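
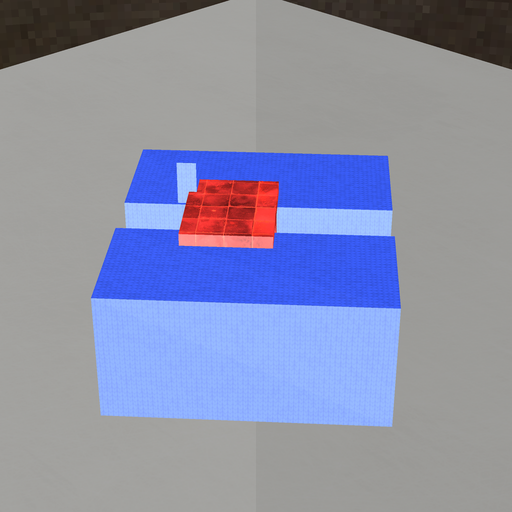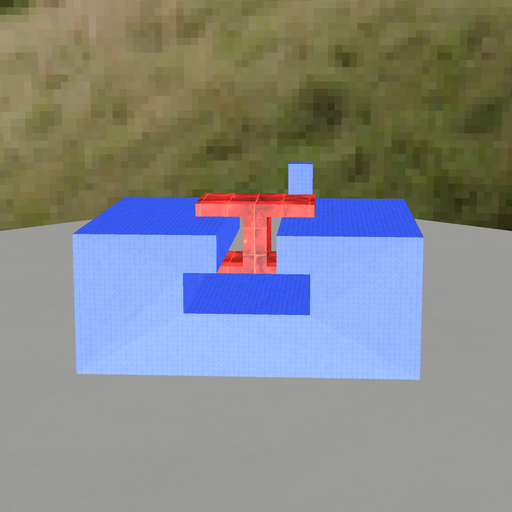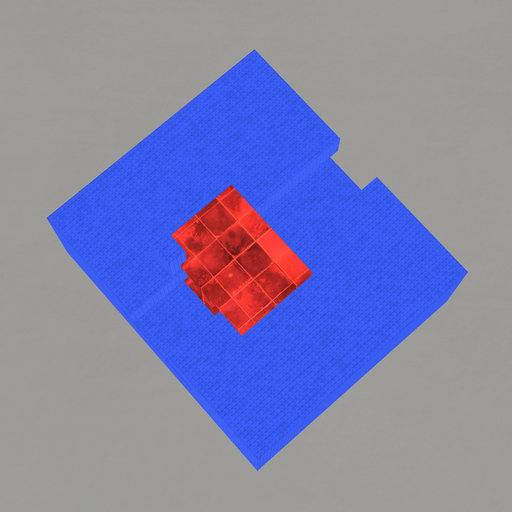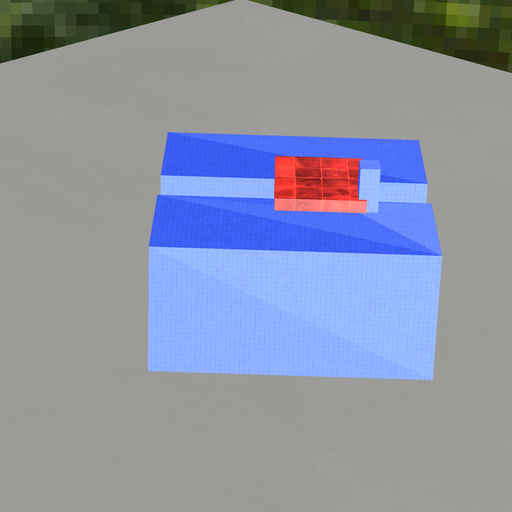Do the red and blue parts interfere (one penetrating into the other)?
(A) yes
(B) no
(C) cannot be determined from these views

(A) yes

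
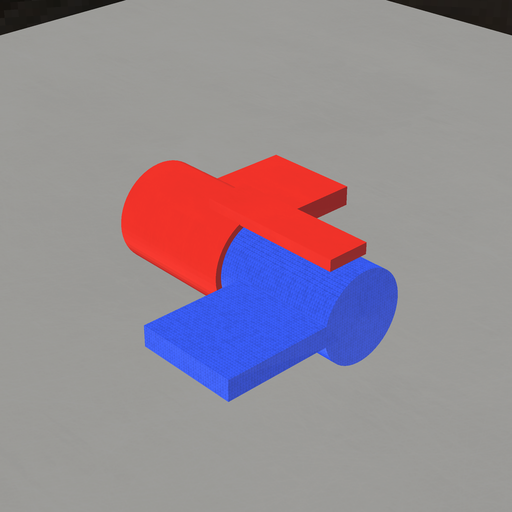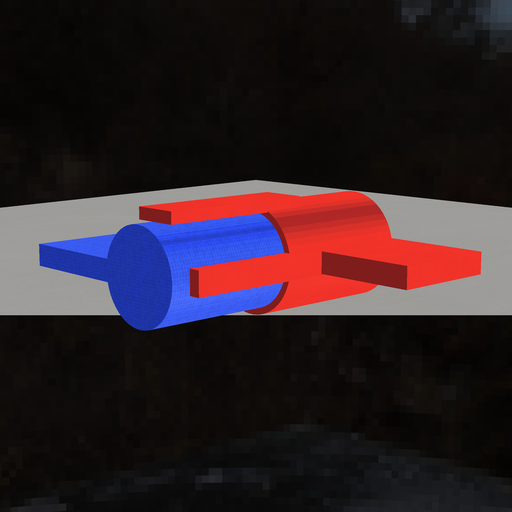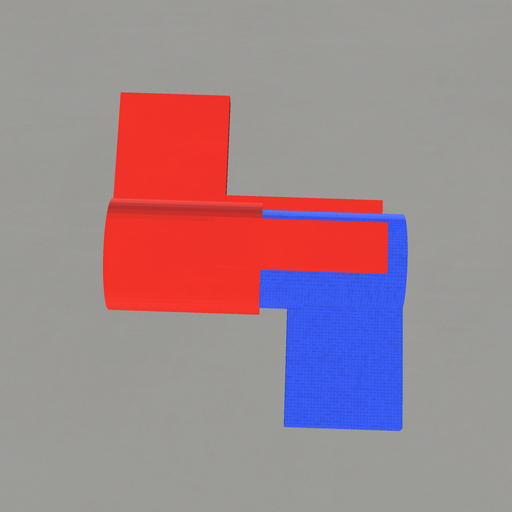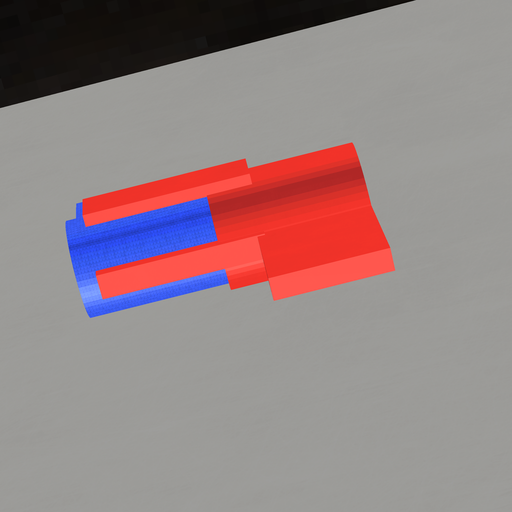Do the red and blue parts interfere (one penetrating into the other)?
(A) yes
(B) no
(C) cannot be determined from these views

(A) yes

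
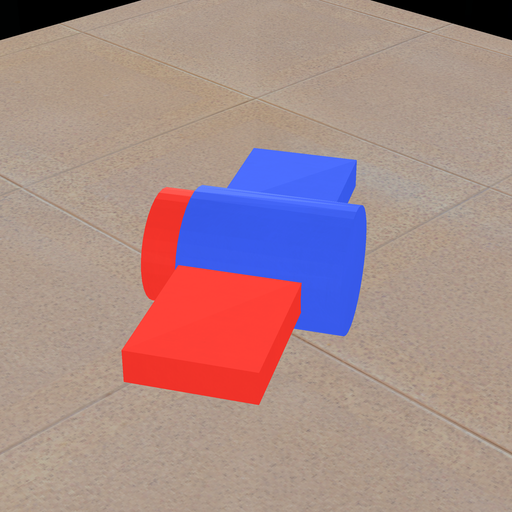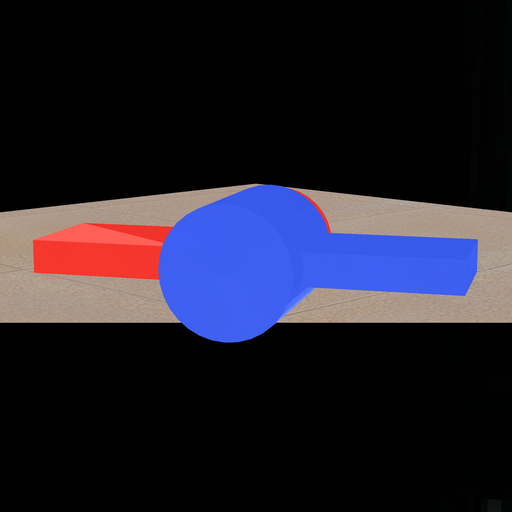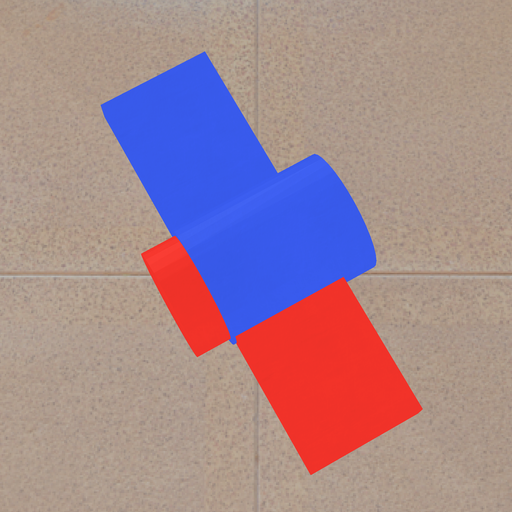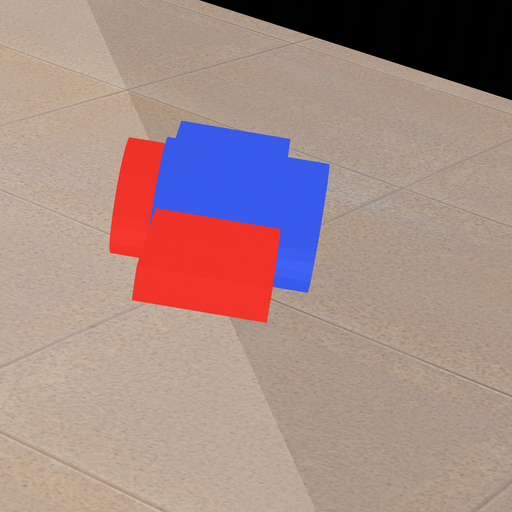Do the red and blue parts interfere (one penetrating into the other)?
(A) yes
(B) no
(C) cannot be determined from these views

(A) yes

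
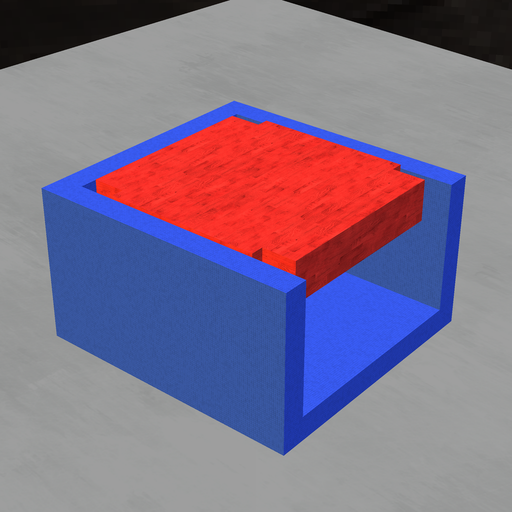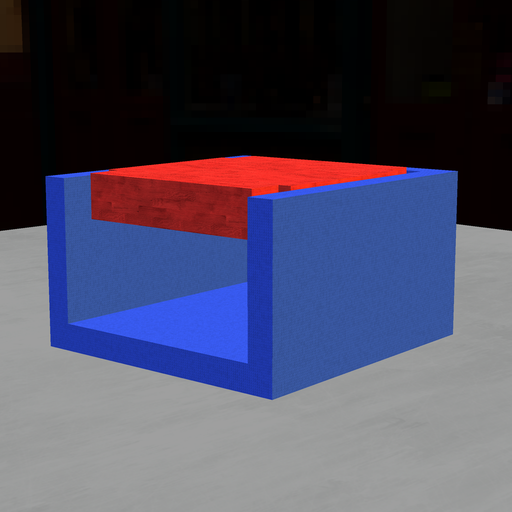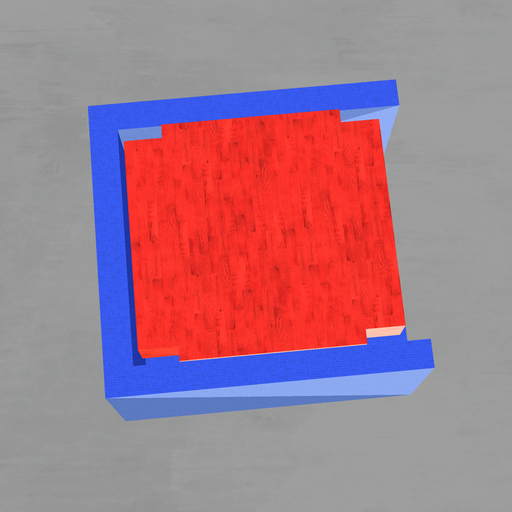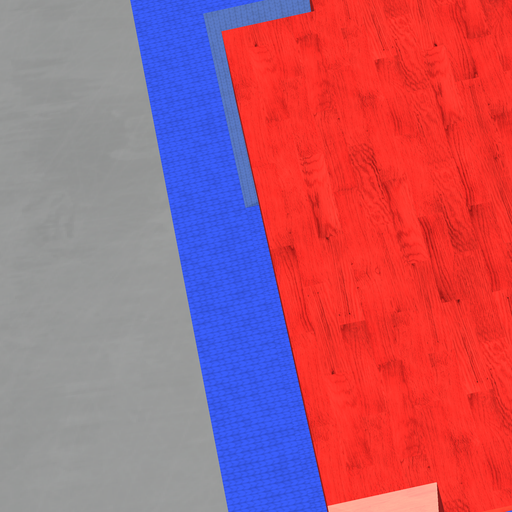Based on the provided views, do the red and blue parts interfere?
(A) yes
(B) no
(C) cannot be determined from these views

(B) no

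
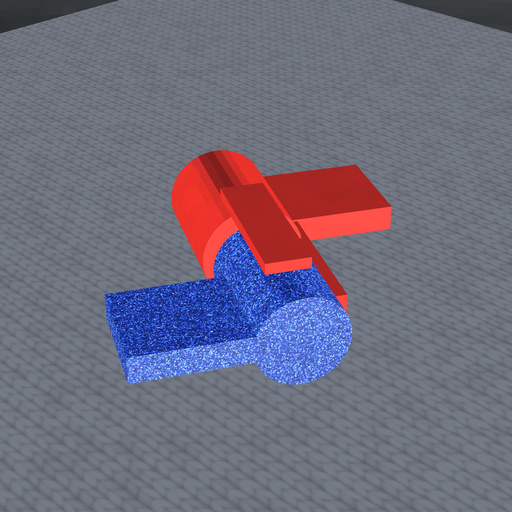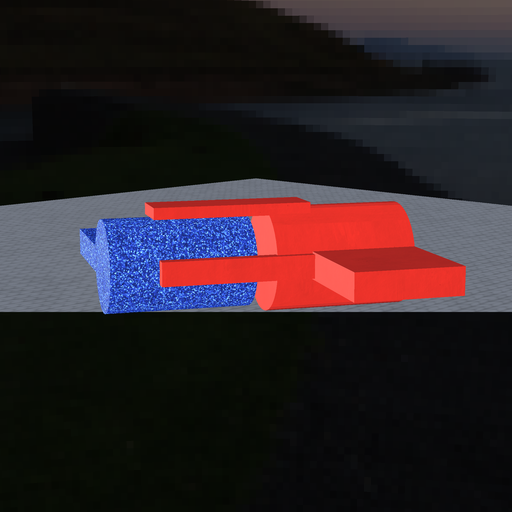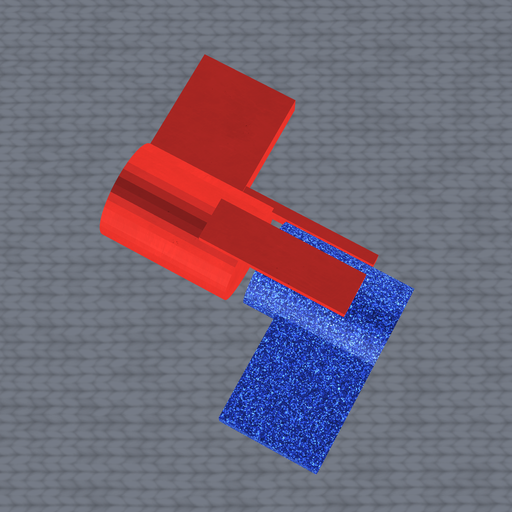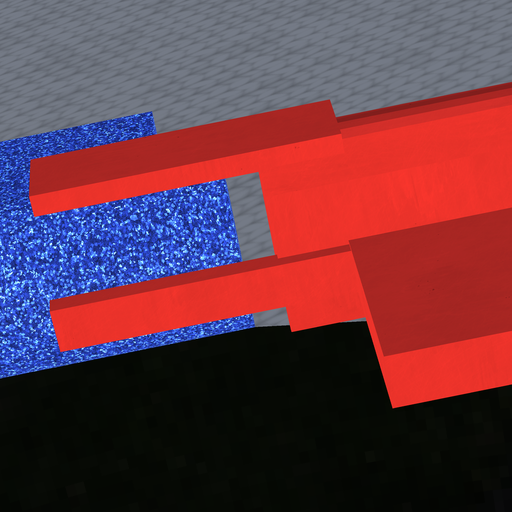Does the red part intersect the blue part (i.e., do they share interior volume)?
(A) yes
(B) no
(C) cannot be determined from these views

(B) no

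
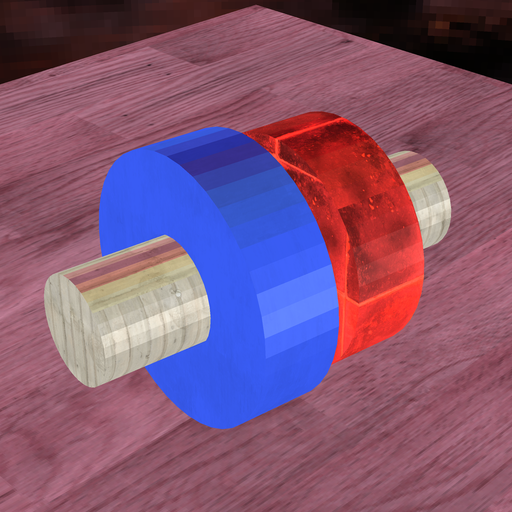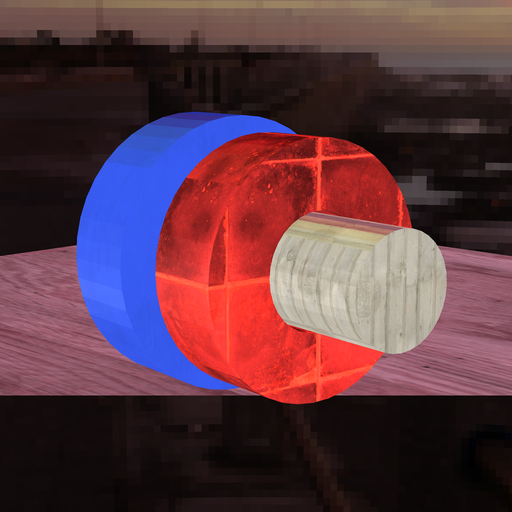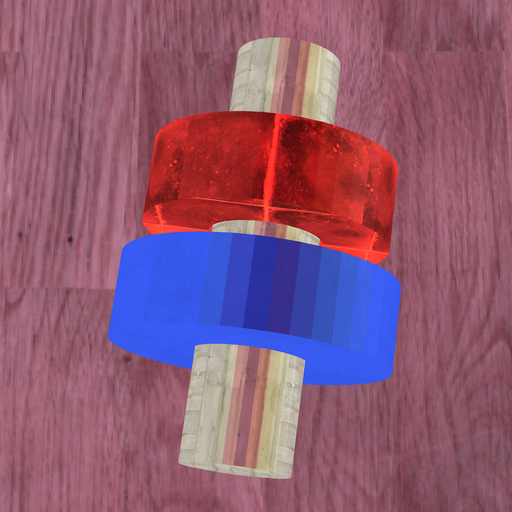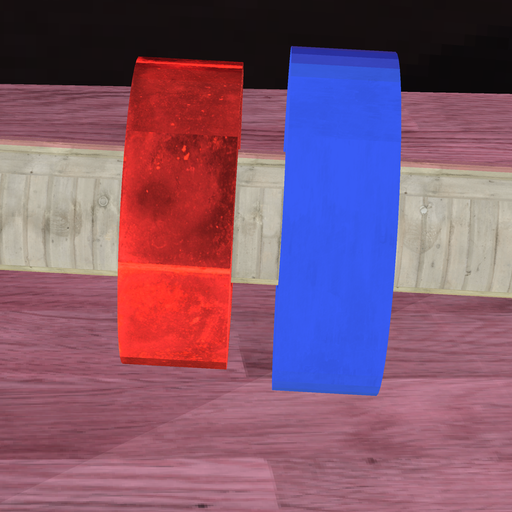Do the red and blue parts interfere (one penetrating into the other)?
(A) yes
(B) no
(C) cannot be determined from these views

(B) no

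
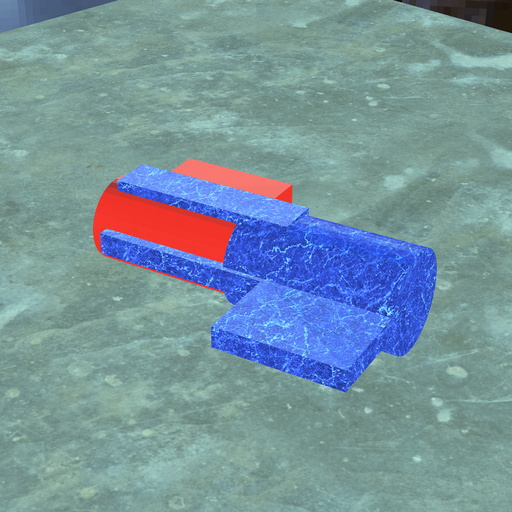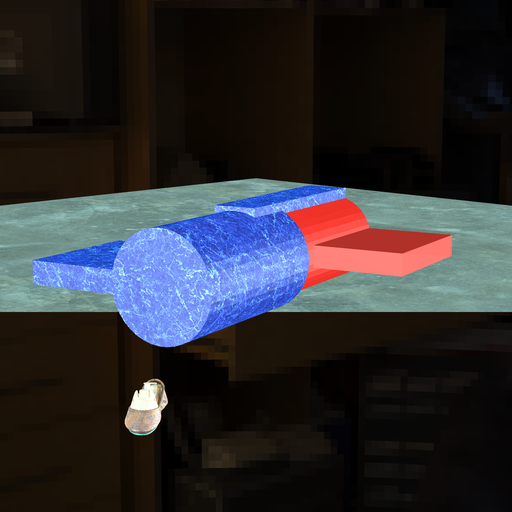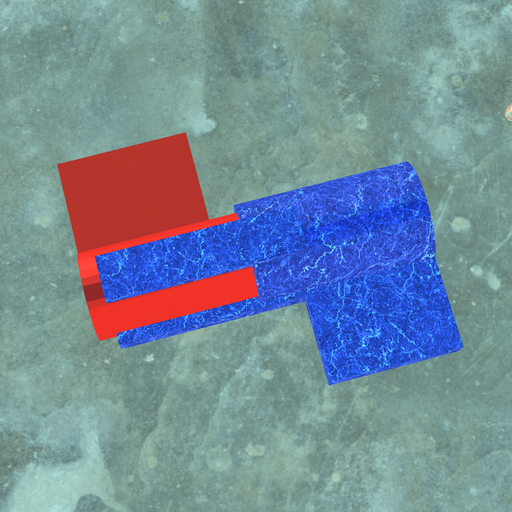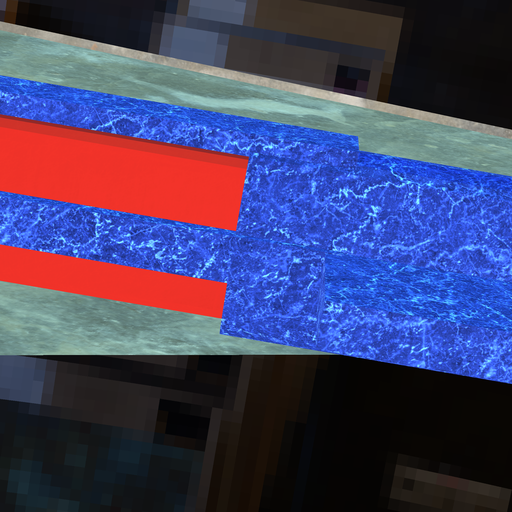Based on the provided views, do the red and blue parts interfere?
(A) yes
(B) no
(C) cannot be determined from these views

(A) yes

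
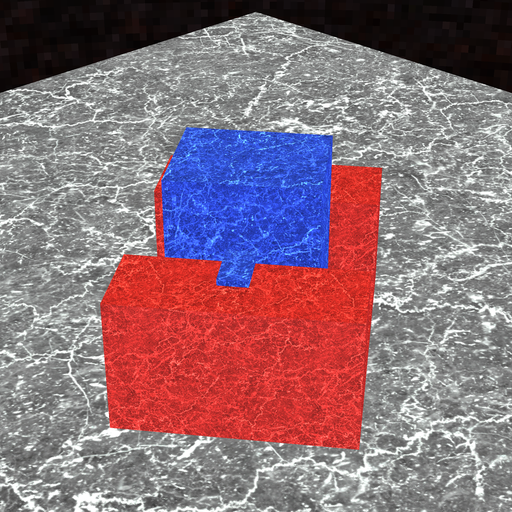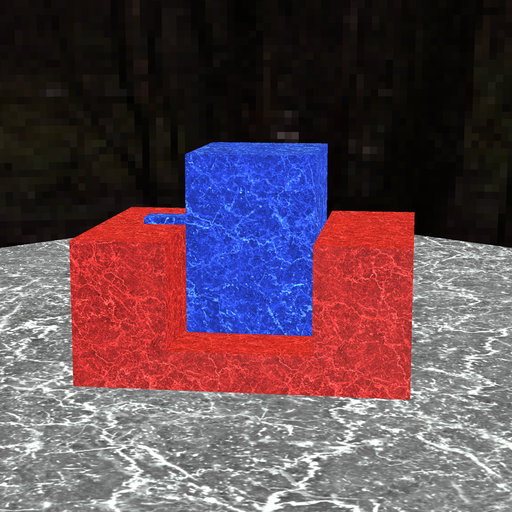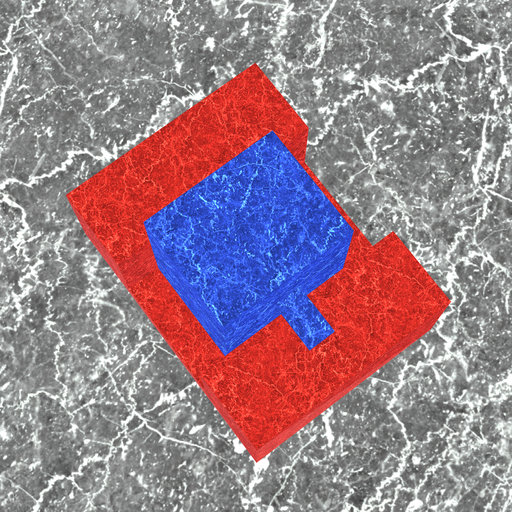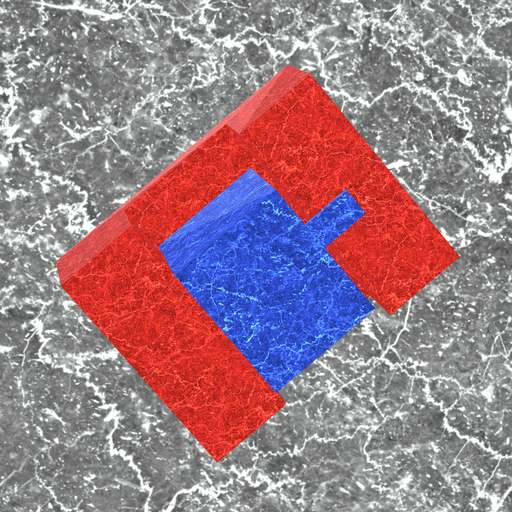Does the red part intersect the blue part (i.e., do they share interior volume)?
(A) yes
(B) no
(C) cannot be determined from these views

(B) no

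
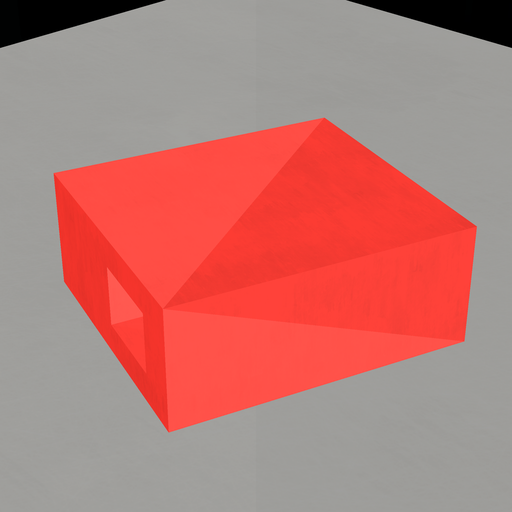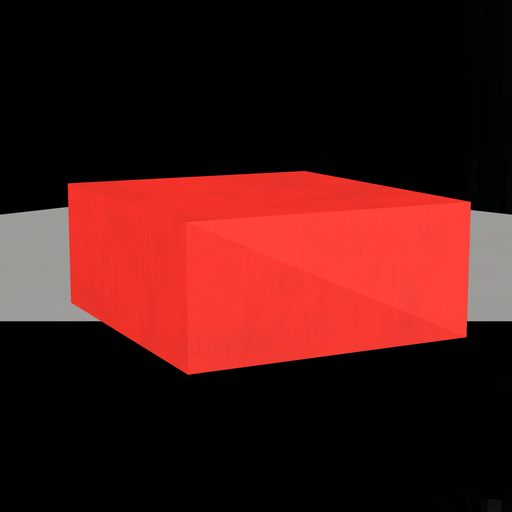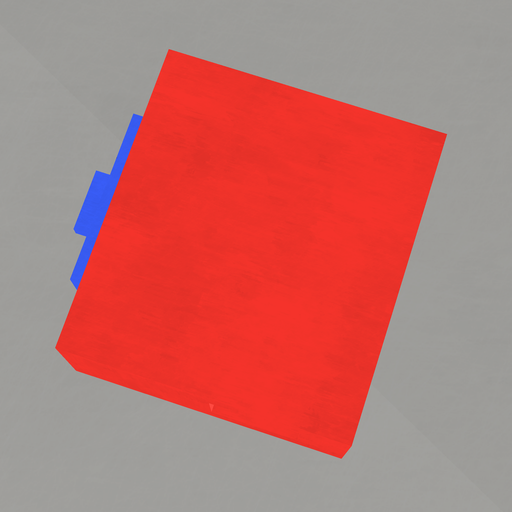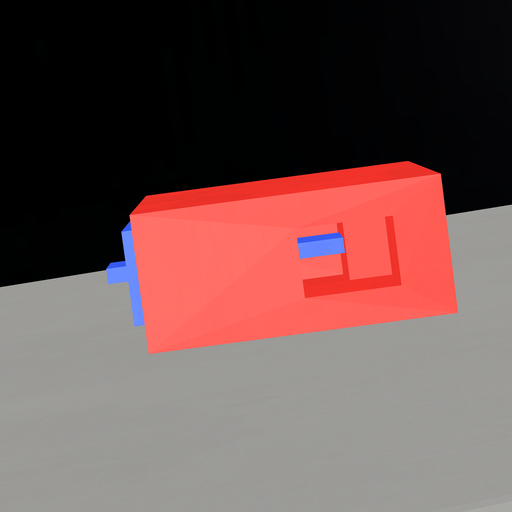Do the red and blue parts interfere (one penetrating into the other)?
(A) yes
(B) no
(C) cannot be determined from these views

(A) yes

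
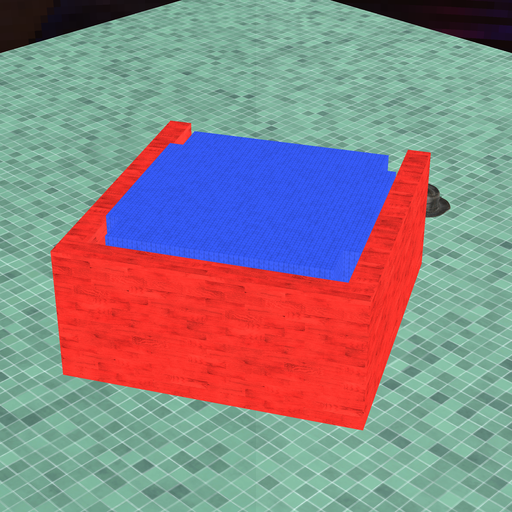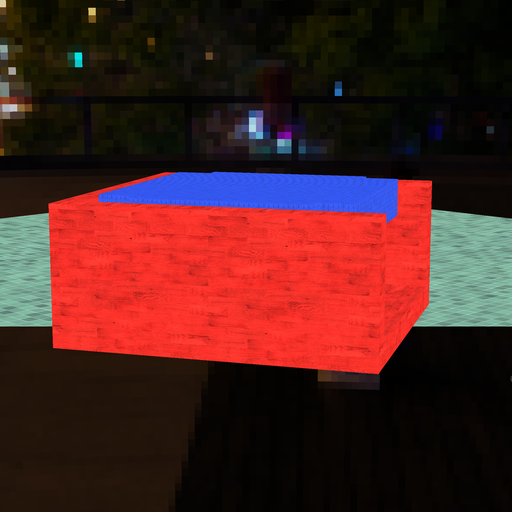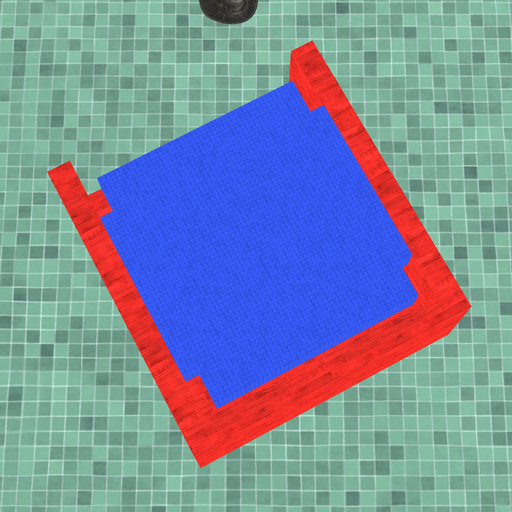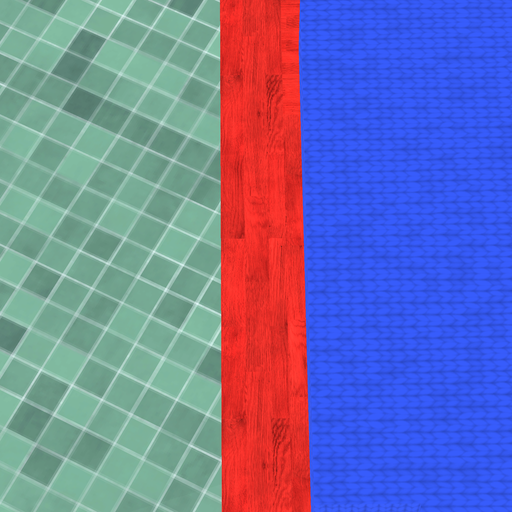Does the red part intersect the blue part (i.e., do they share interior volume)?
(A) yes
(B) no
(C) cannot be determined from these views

(B) no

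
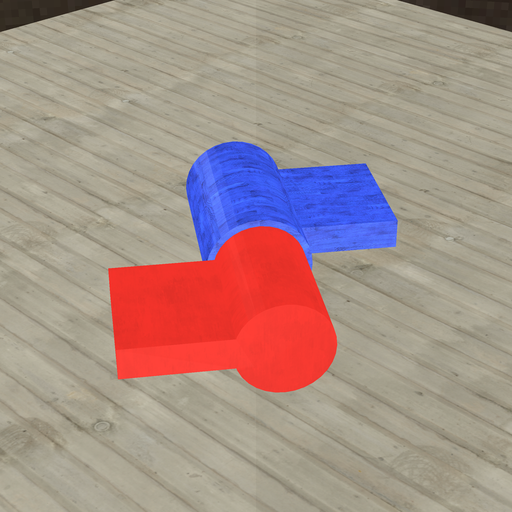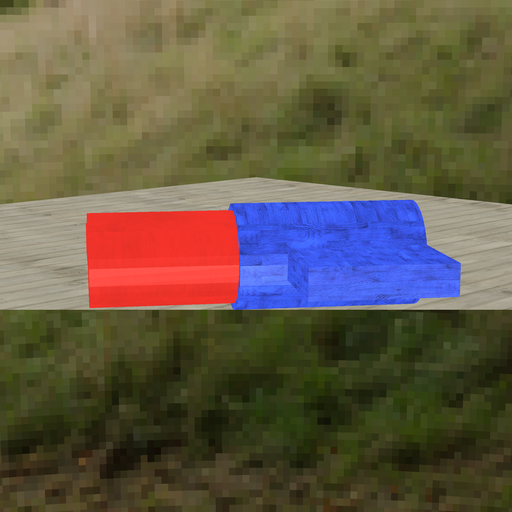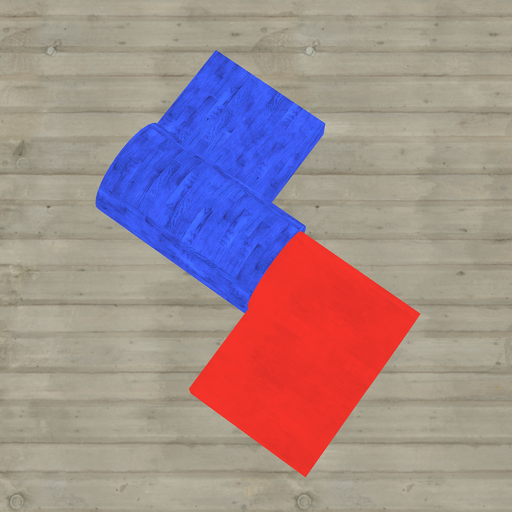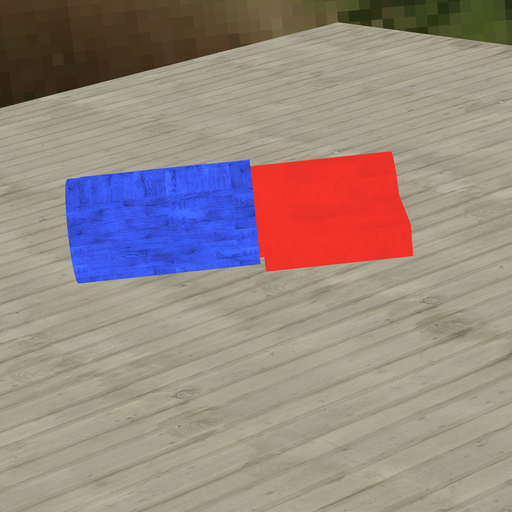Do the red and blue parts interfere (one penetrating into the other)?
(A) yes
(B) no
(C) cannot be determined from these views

(A) yes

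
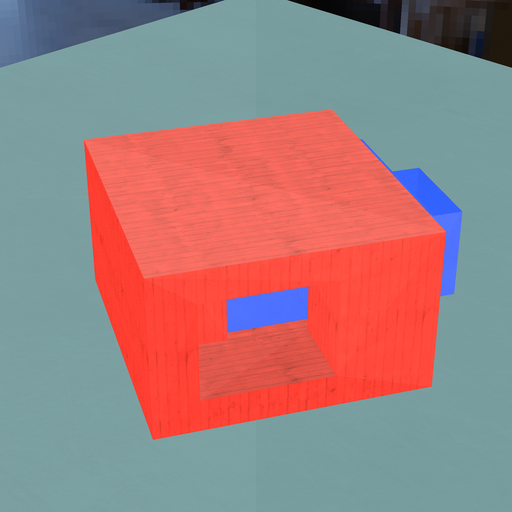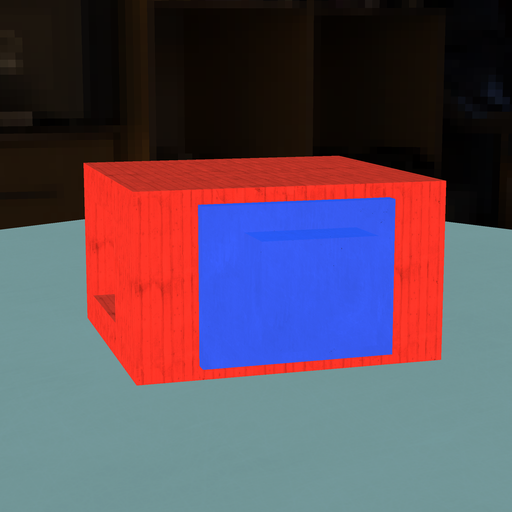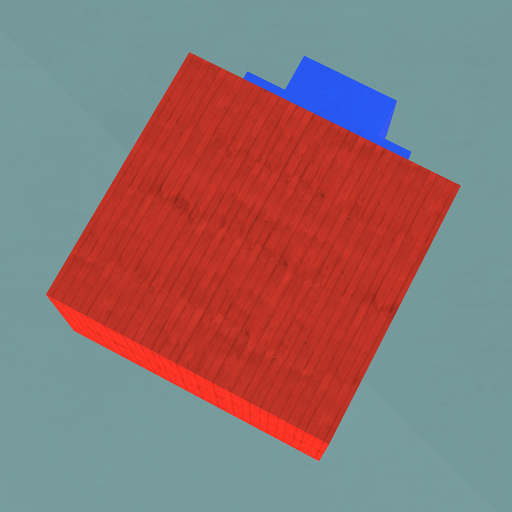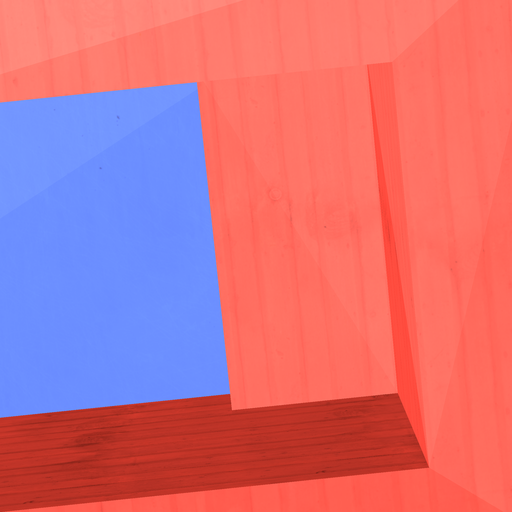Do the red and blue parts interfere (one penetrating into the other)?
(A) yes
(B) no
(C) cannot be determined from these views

(A) yes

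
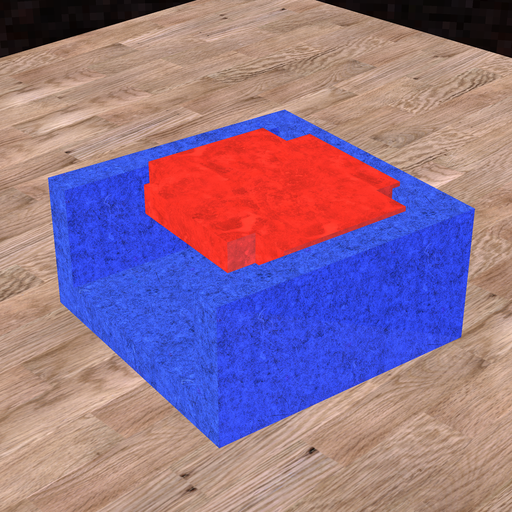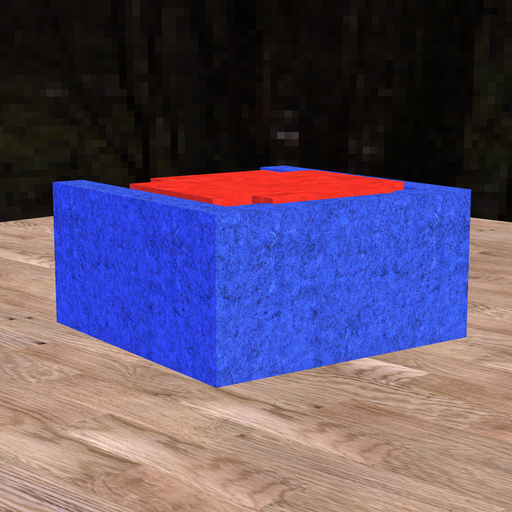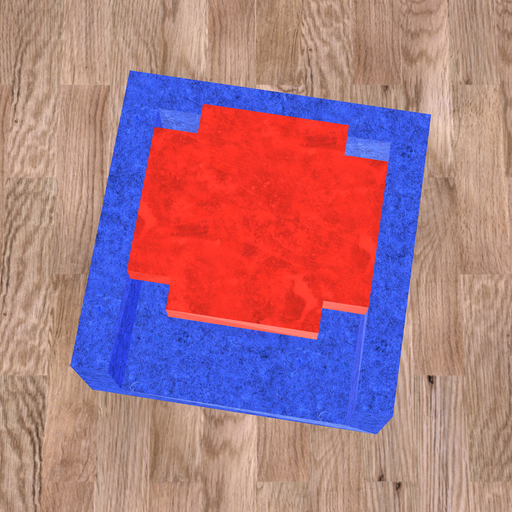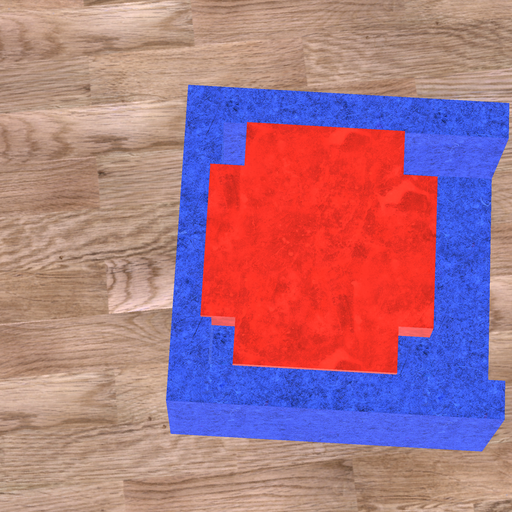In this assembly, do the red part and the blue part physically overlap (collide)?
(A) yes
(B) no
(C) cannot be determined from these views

(A) yes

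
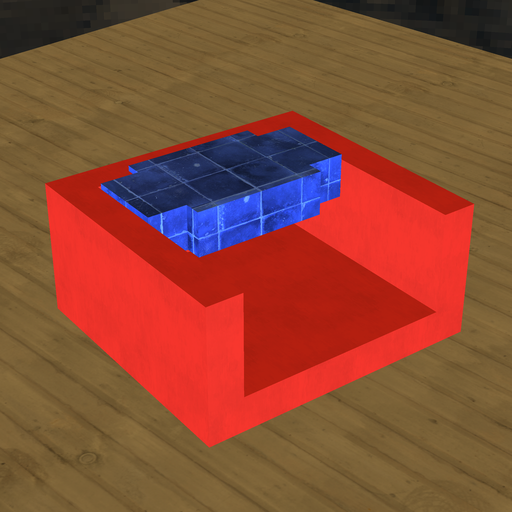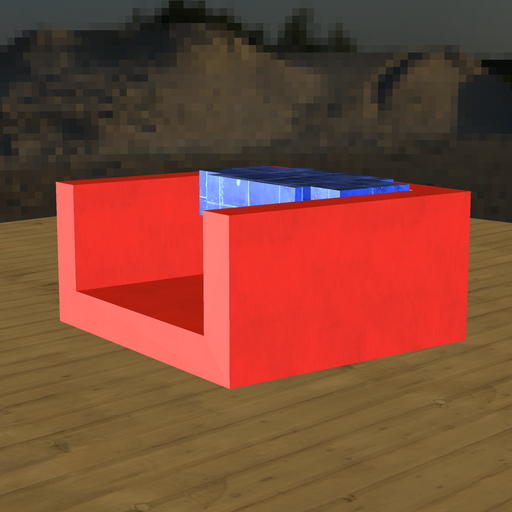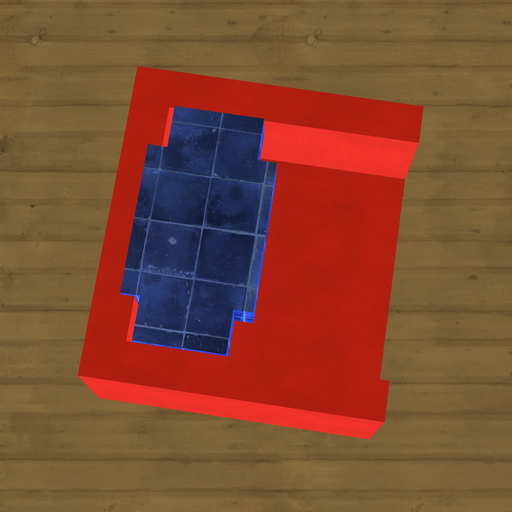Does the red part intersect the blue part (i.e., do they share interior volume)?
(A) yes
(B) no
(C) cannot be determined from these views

(A) yes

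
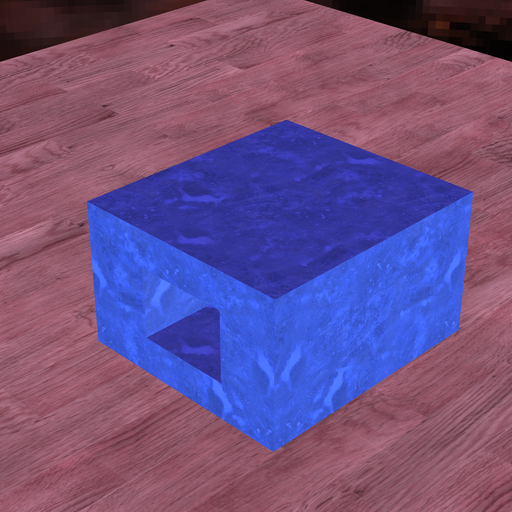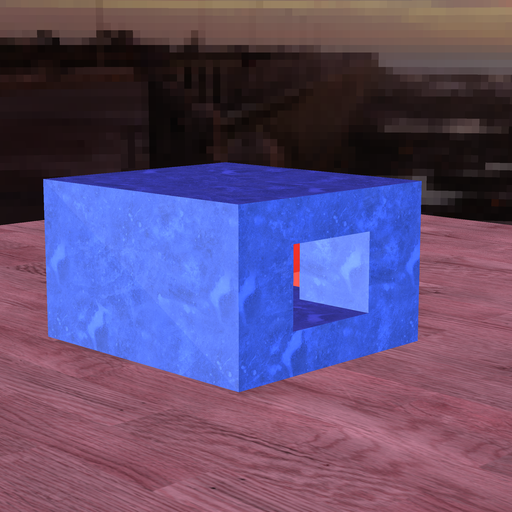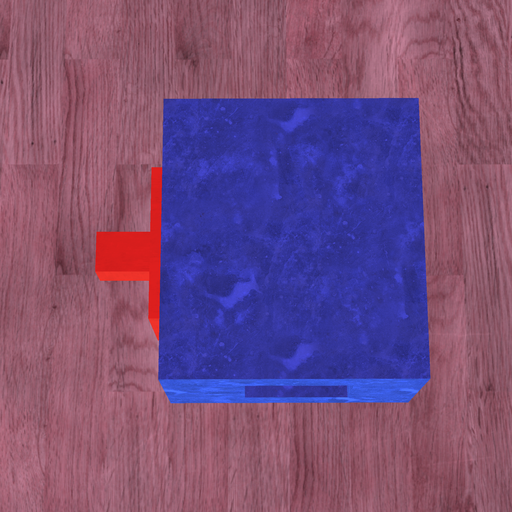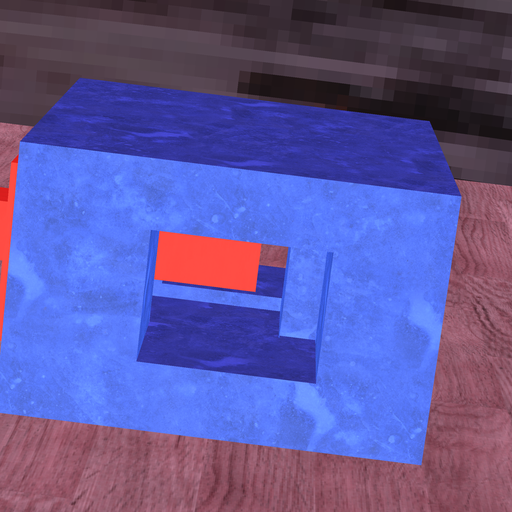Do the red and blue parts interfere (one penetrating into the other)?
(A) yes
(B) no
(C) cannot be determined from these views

(B) no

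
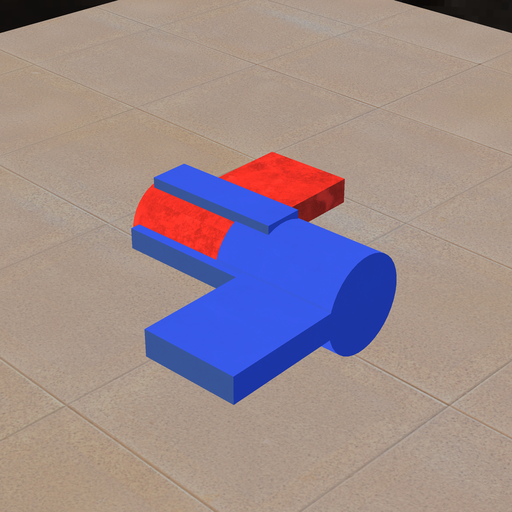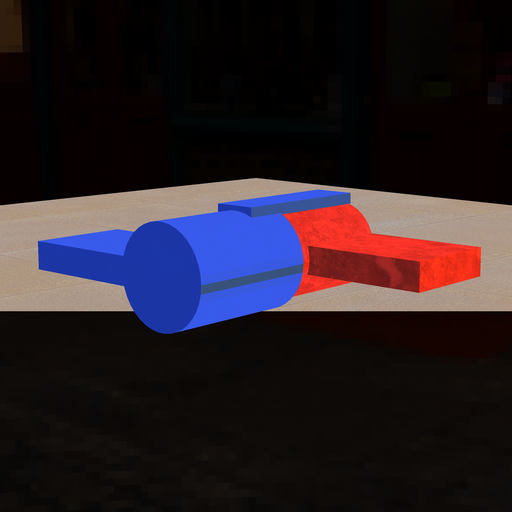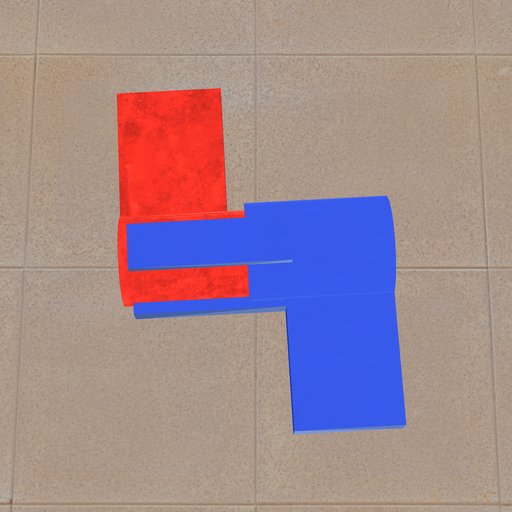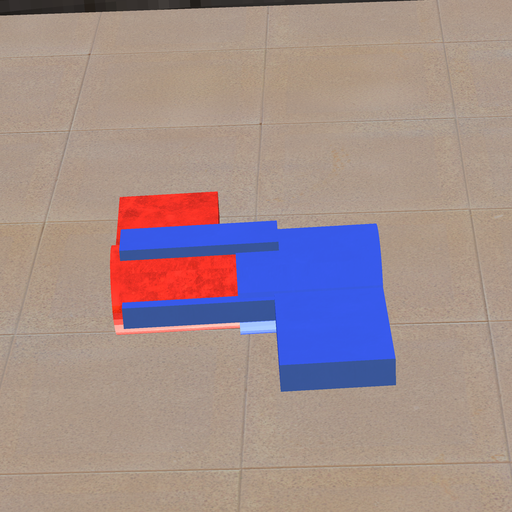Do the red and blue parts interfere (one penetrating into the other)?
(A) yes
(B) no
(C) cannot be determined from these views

(A) yes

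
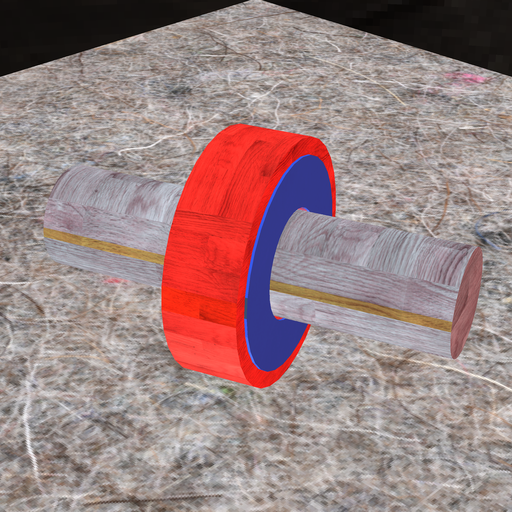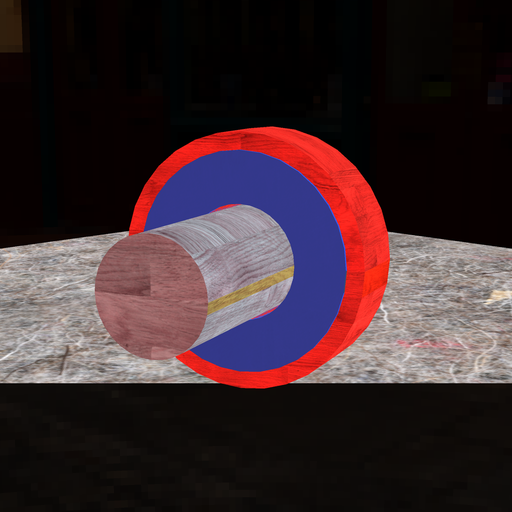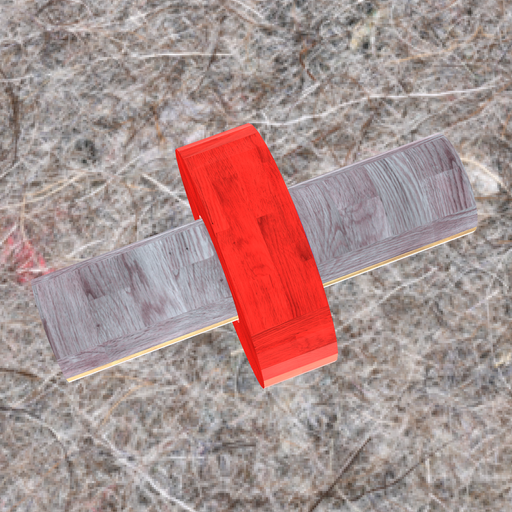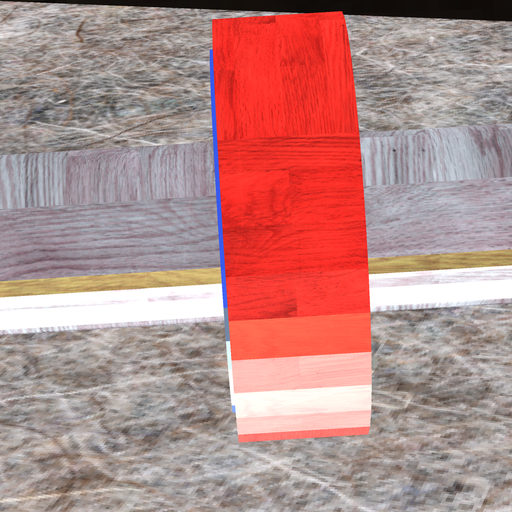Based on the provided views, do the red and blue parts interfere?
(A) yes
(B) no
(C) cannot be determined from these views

(A) yes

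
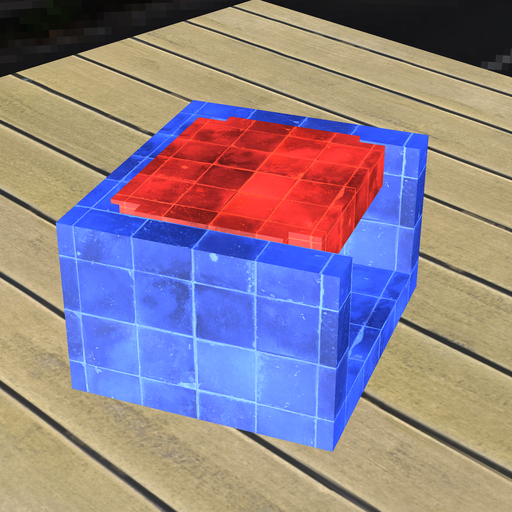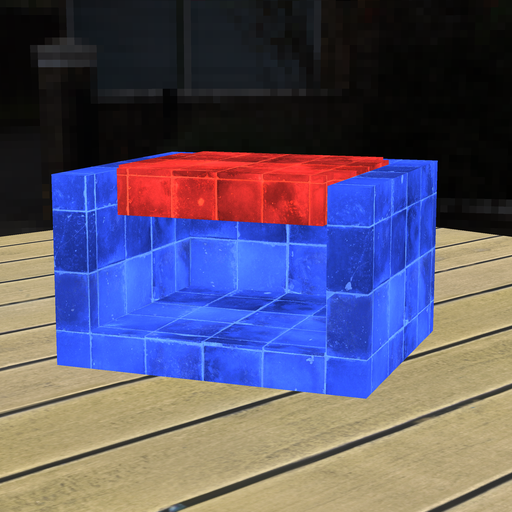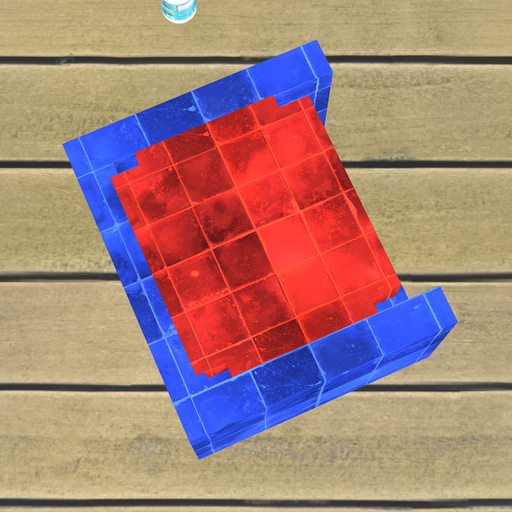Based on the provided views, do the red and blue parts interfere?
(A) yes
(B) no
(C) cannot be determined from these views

(A) yes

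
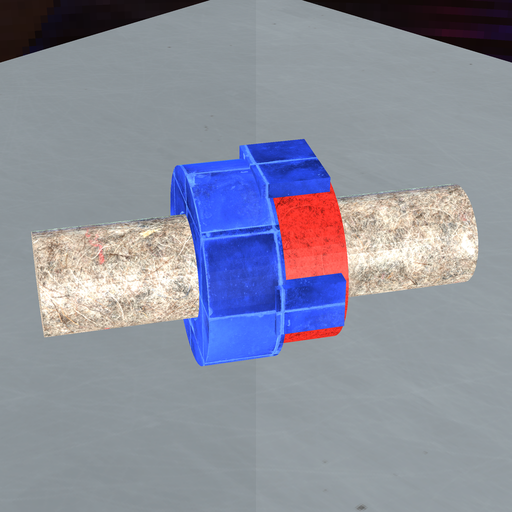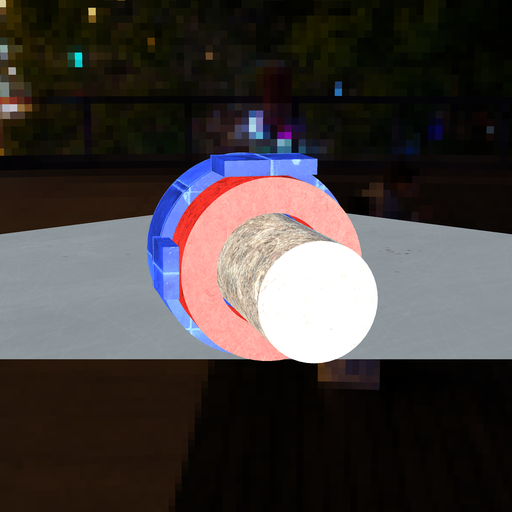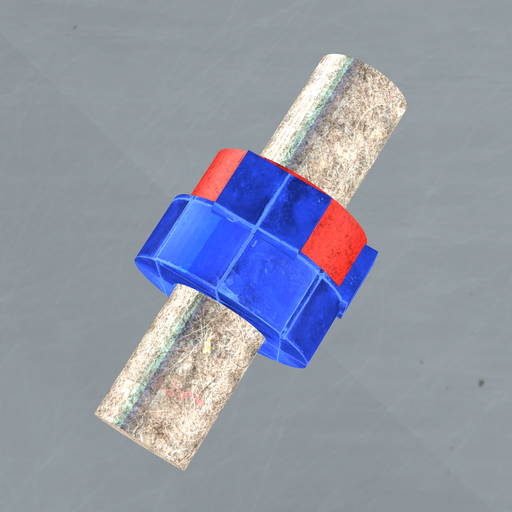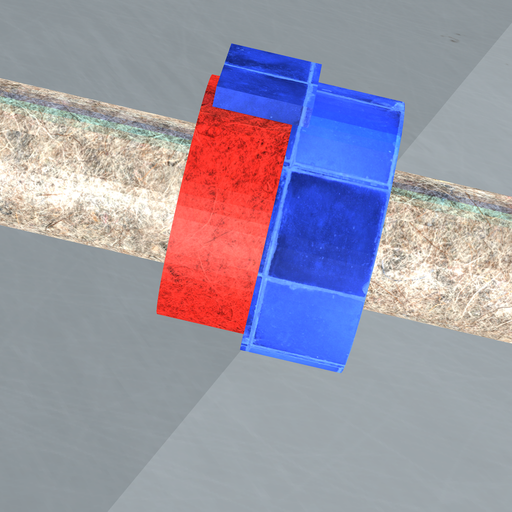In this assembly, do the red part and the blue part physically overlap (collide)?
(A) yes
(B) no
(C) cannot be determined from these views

(A) yes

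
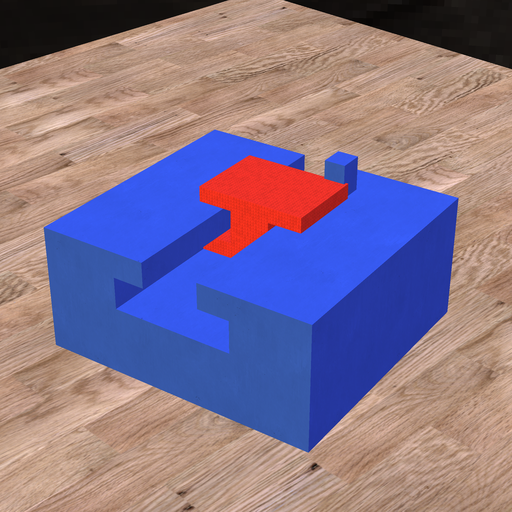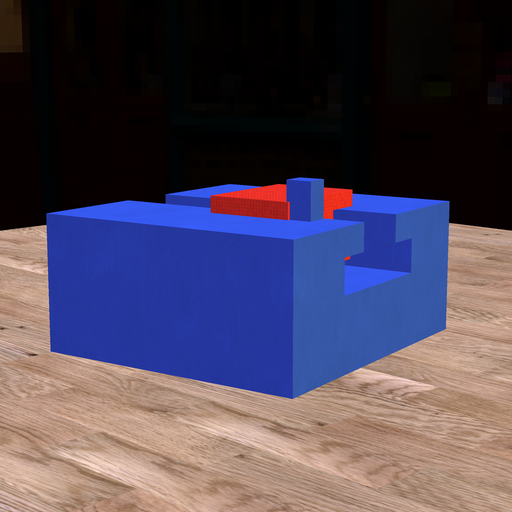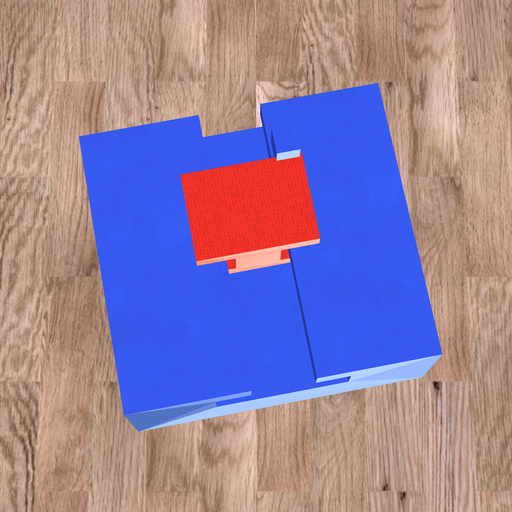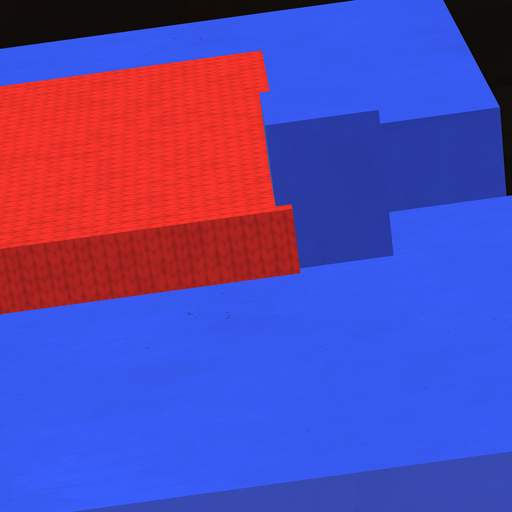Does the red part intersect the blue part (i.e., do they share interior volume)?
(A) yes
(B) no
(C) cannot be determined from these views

(A) yes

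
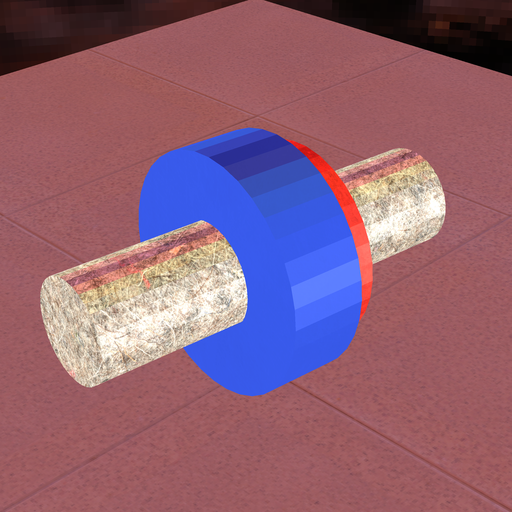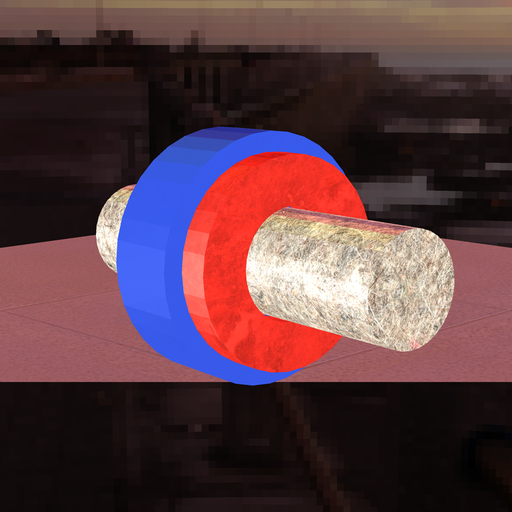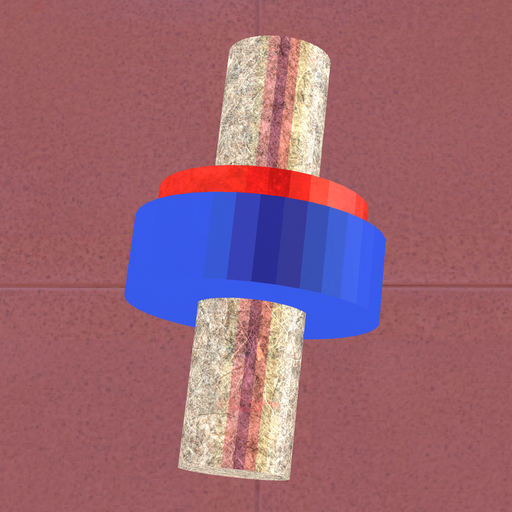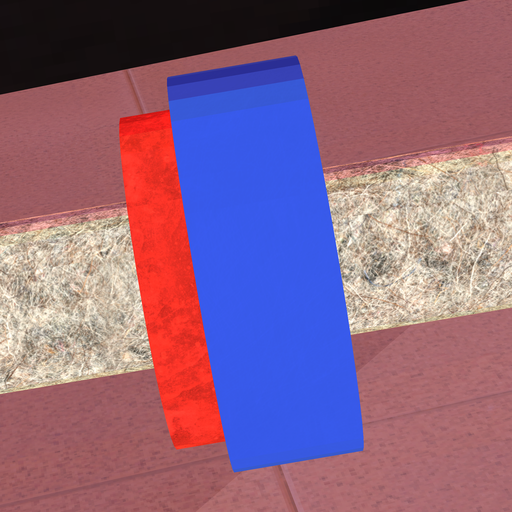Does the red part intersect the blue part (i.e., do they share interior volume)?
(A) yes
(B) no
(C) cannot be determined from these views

(A) yes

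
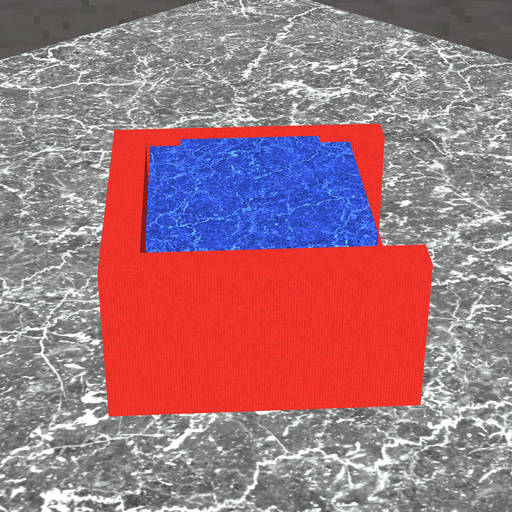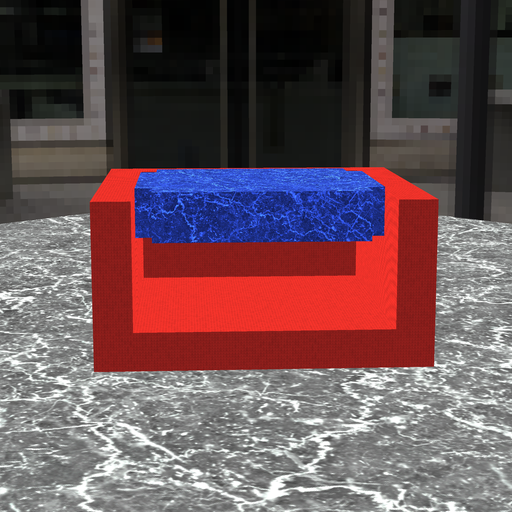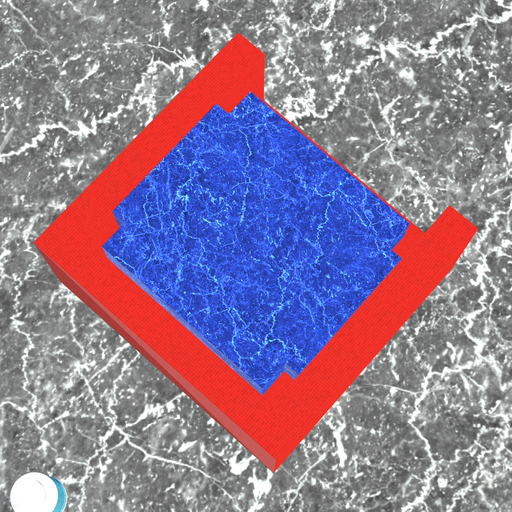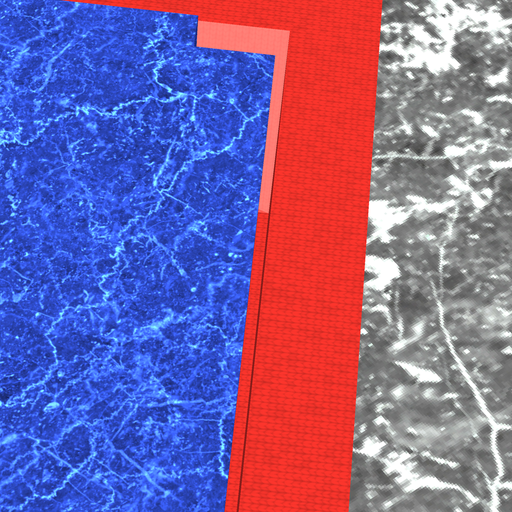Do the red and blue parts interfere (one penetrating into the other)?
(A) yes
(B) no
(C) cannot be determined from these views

(B) no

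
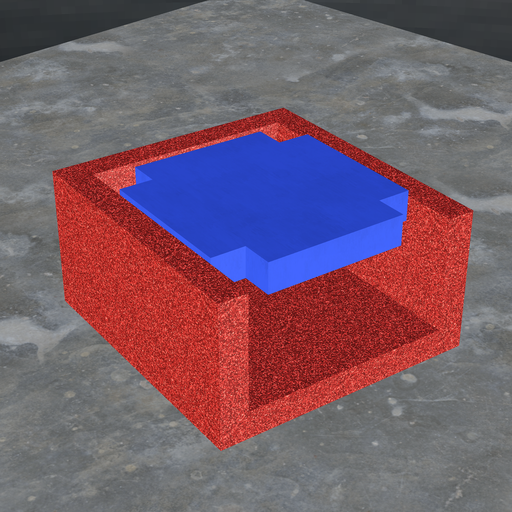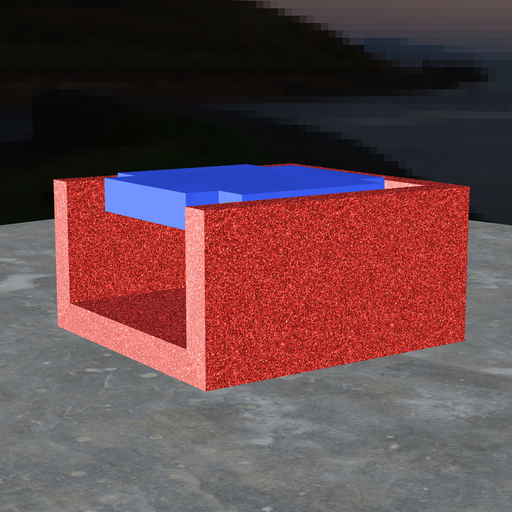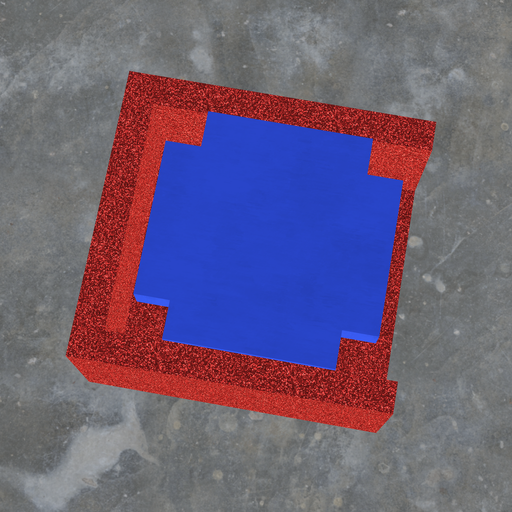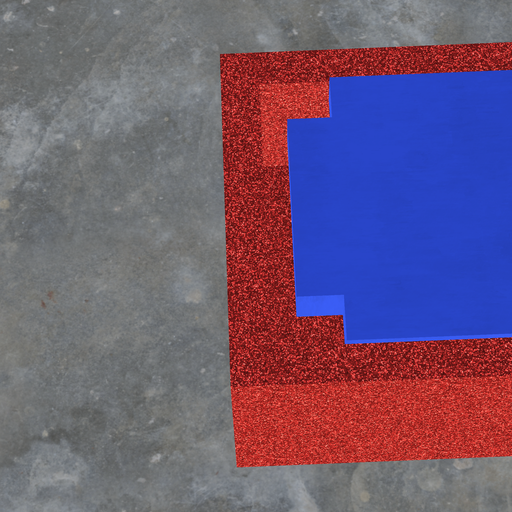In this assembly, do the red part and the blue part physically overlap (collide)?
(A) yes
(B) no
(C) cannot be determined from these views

(B) no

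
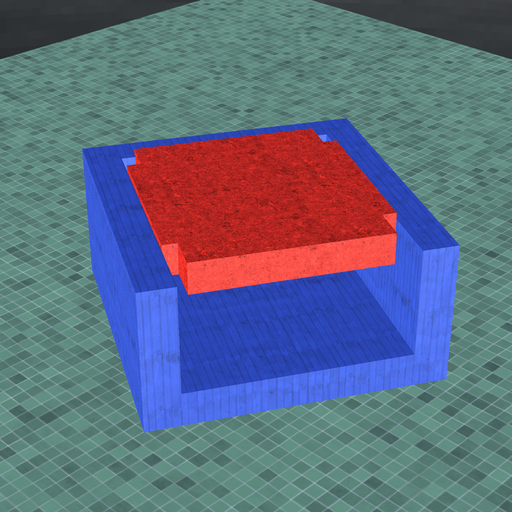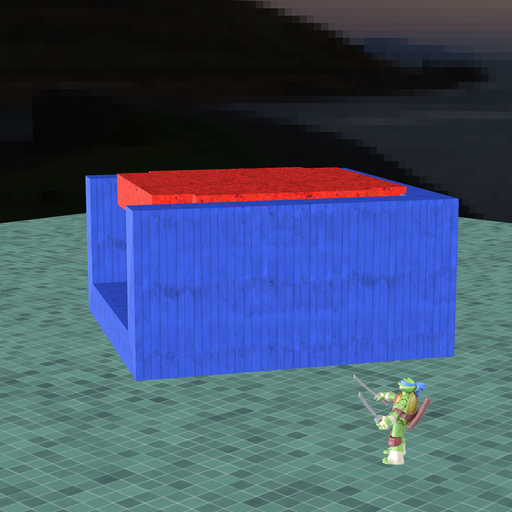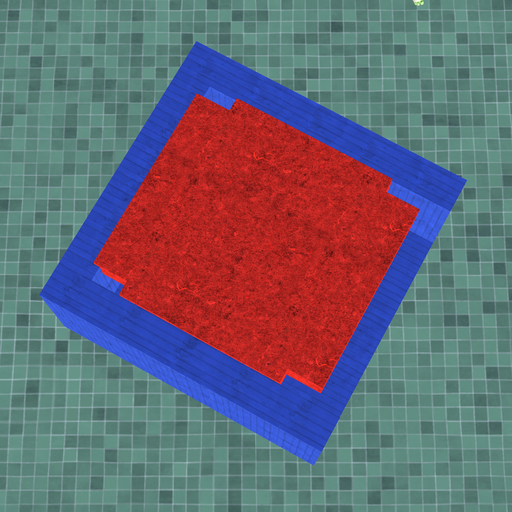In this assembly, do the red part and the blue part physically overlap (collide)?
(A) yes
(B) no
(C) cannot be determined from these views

(A) yes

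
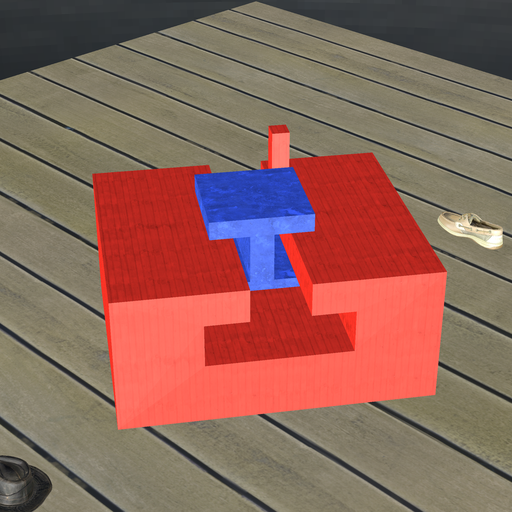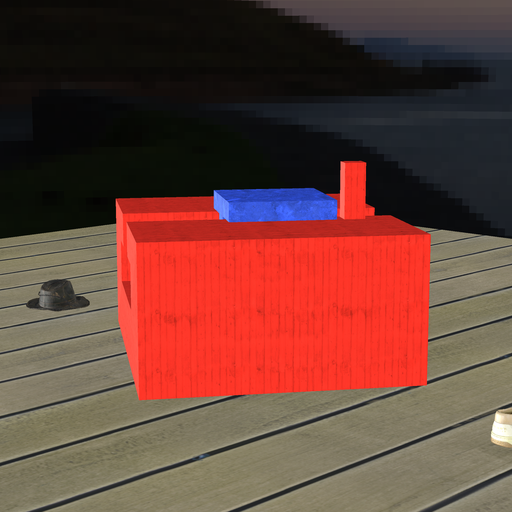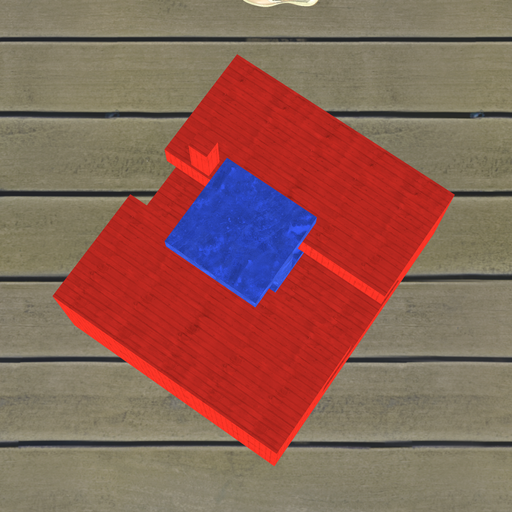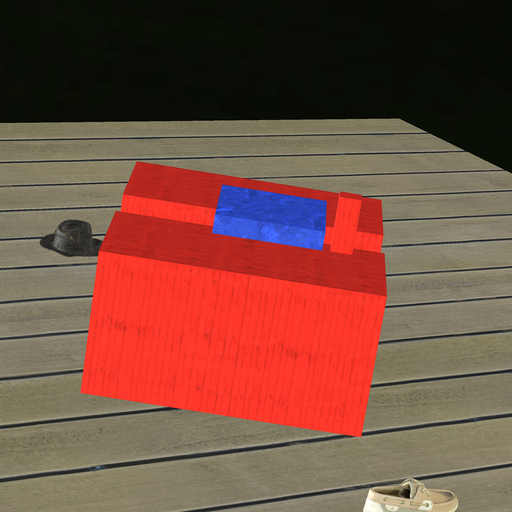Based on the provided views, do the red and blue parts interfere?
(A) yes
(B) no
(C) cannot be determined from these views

(B) no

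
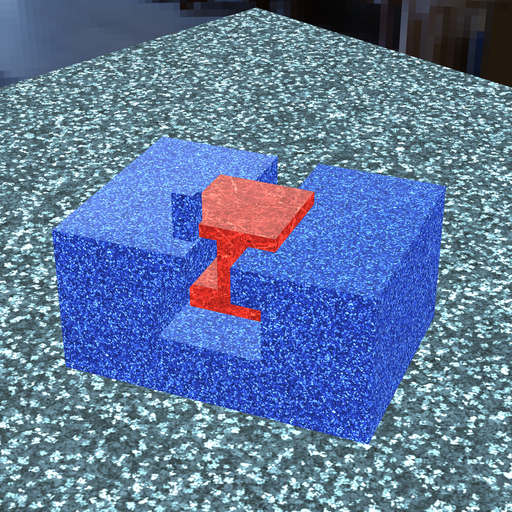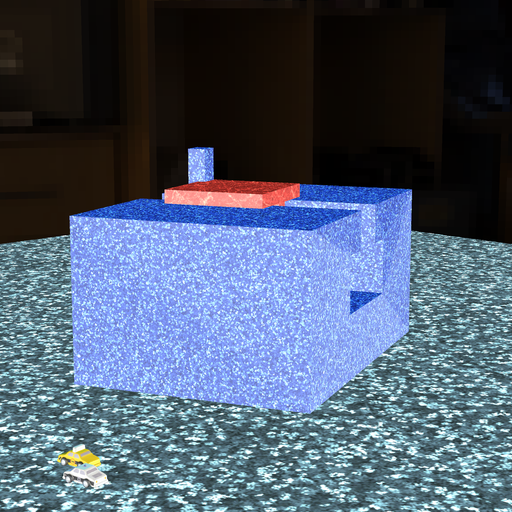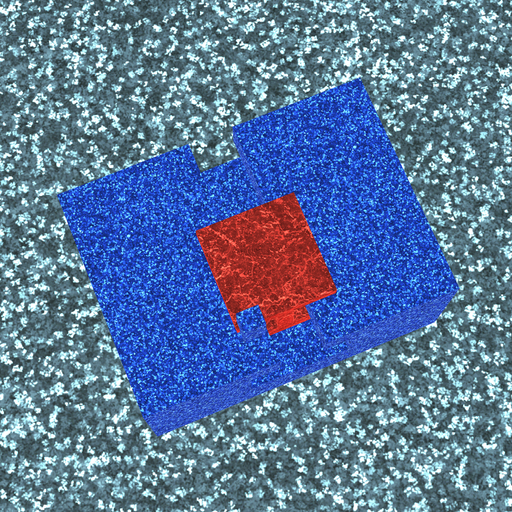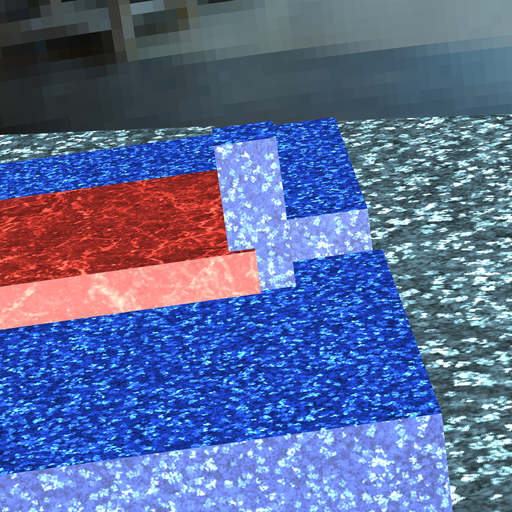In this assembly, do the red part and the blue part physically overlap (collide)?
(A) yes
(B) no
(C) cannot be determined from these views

(A) yes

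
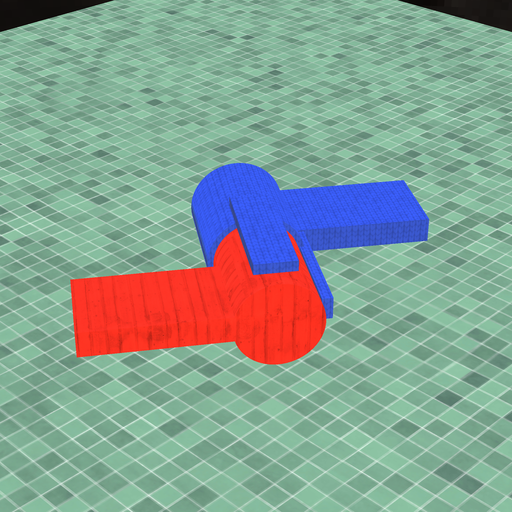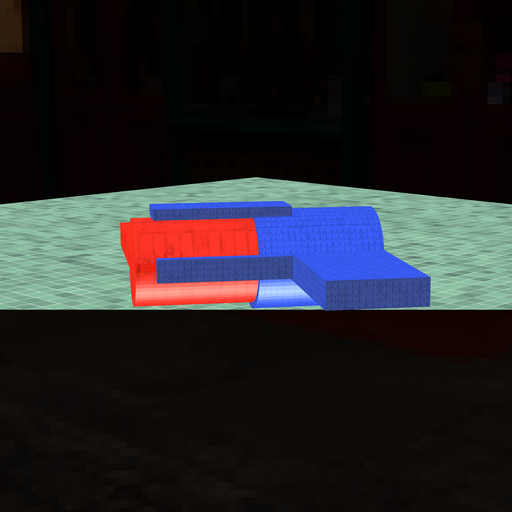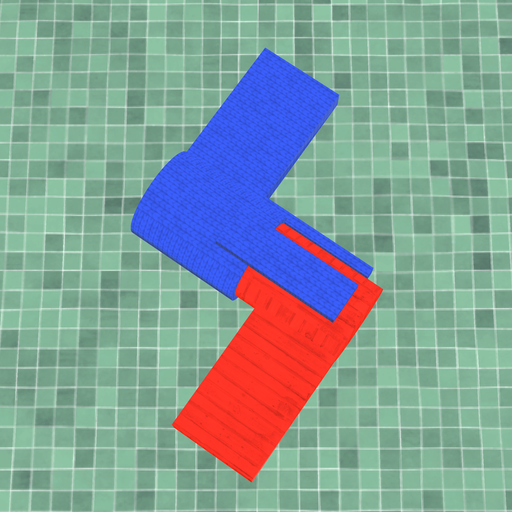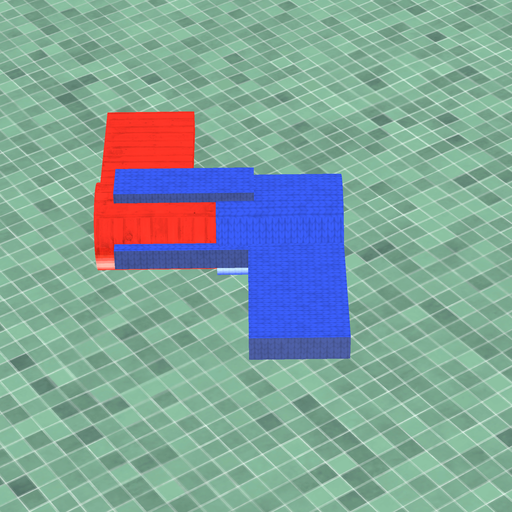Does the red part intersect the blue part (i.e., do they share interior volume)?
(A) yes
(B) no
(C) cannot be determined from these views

(A) yes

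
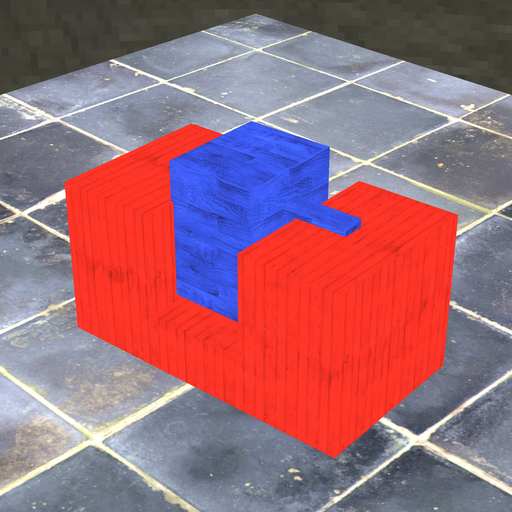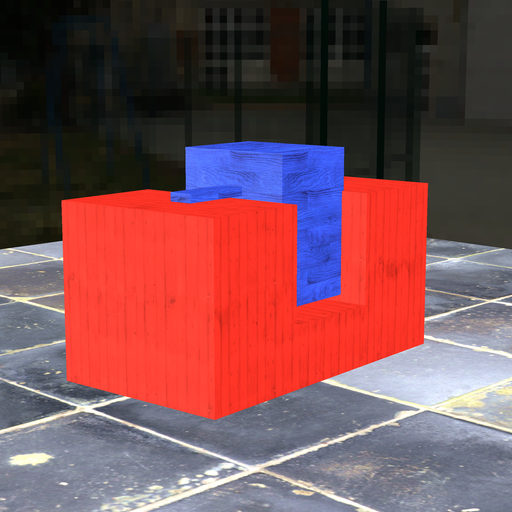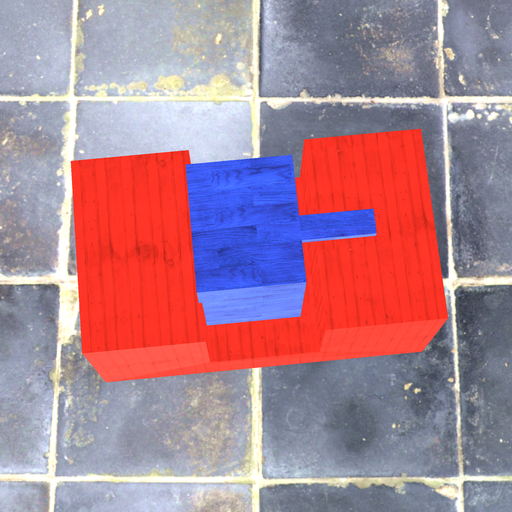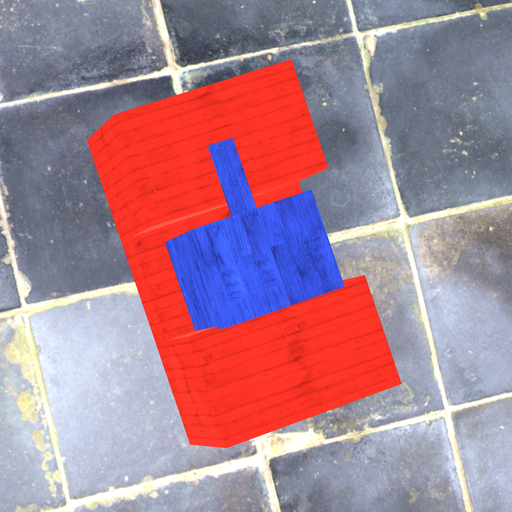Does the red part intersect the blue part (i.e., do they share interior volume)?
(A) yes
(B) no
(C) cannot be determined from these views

(A) yes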